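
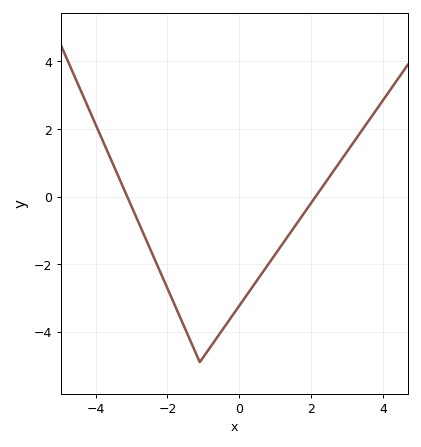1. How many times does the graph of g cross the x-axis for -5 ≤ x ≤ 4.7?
2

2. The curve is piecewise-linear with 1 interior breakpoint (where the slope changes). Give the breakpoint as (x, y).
(-1.1, -4.9)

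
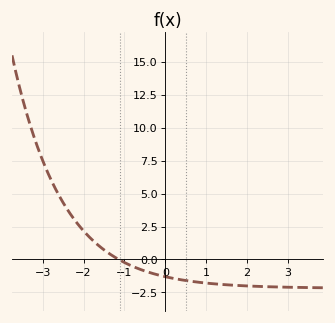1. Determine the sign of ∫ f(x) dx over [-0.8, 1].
negative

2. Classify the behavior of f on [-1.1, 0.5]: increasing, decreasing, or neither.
decreasing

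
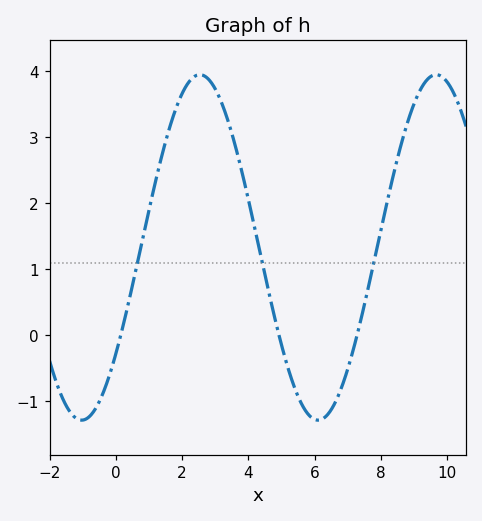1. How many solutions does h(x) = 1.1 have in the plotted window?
3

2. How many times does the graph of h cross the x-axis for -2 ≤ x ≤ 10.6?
3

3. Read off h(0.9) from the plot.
1.7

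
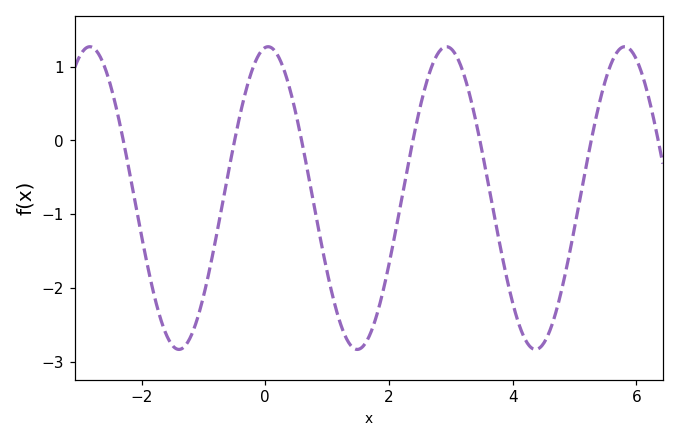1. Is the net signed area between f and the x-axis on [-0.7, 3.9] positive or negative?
negative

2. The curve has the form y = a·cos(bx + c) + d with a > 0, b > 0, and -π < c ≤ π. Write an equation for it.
y = 2.05cos(2.18x - 0.1) - 0.78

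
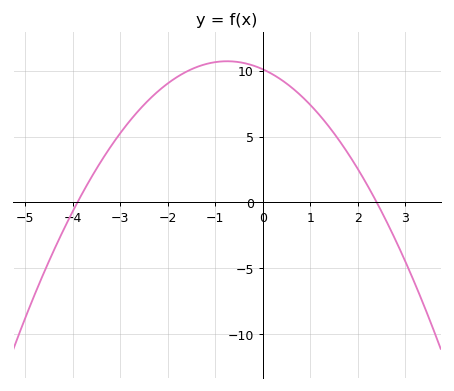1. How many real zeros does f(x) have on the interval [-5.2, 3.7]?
2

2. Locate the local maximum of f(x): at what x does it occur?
-0.8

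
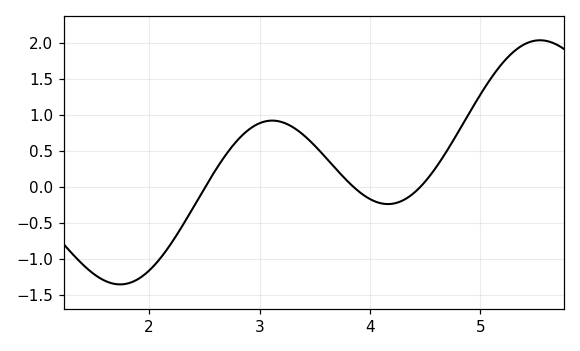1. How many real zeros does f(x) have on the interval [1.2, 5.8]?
3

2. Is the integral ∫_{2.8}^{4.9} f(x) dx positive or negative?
positive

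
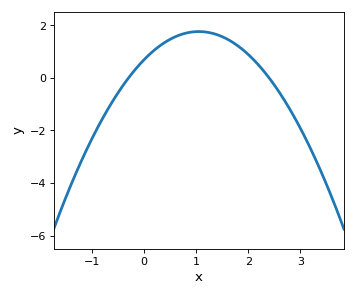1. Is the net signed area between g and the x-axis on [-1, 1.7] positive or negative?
positive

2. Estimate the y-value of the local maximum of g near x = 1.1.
1.77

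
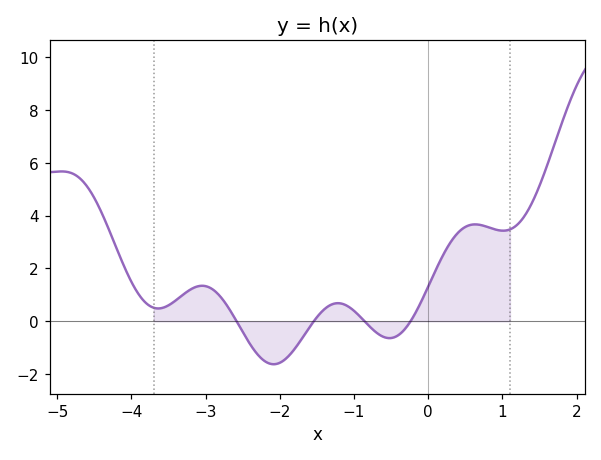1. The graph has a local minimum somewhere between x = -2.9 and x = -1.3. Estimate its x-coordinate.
-2.08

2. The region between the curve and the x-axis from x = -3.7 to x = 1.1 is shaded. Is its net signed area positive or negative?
positive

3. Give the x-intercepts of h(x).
-2.58, -1.54, -0.859, -0.239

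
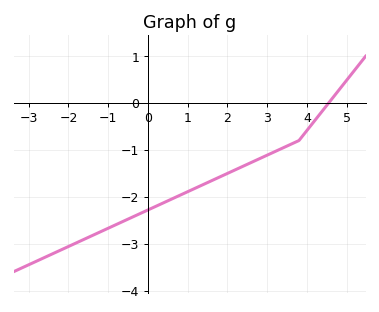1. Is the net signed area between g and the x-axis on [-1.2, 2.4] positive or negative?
negative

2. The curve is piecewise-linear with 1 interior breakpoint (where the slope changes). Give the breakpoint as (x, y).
(3.8, -0.8)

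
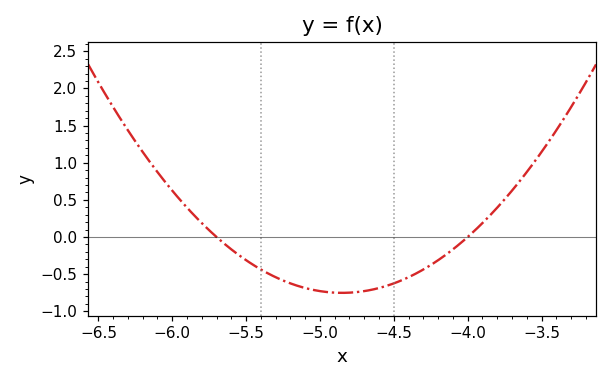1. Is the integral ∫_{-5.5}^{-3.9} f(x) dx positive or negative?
negative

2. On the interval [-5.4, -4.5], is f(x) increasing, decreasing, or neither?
neither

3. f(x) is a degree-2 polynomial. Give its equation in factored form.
y = 1.04(x + 5.7)(x + 4)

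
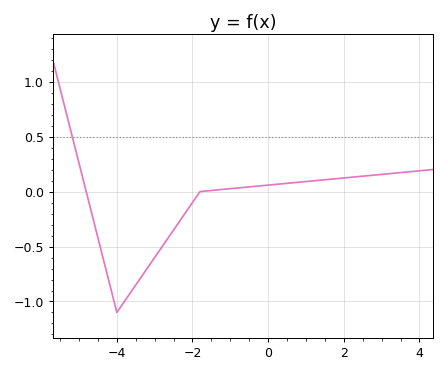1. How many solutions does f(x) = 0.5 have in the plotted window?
1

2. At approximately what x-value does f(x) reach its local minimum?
-4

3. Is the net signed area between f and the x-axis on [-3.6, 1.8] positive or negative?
negative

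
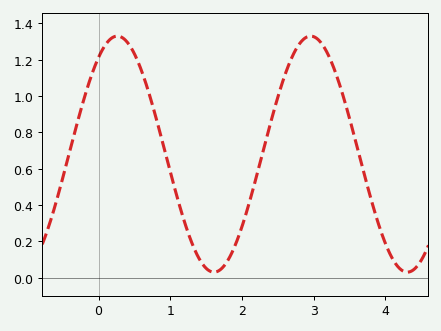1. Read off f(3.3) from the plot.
1.13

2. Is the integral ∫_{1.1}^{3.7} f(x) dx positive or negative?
positive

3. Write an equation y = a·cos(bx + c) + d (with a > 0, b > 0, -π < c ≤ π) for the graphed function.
y = 0.65cos(2.33x - 0.61) + 0.68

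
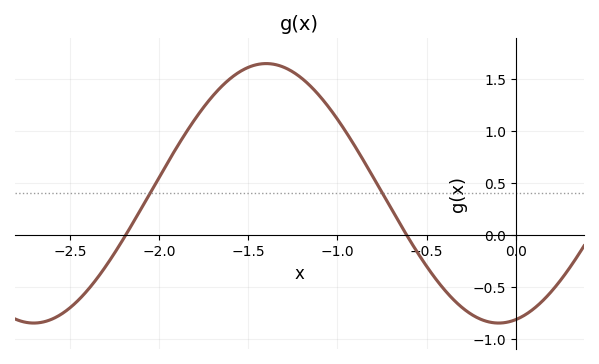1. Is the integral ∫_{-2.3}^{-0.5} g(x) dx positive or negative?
positive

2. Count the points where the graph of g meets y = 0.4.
2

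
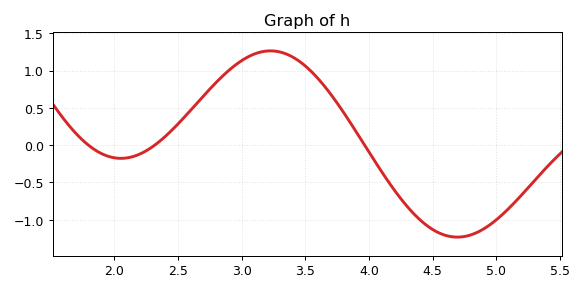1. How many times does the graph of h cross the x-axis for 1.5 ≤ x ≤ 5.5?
3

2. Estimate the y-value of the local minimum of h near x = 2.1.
-0.2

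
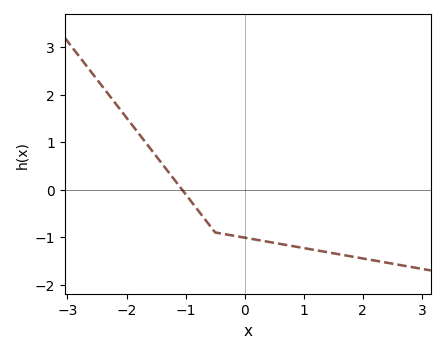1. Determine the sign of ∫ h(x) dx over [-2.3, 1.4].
negative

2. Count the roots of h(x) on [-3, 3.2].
1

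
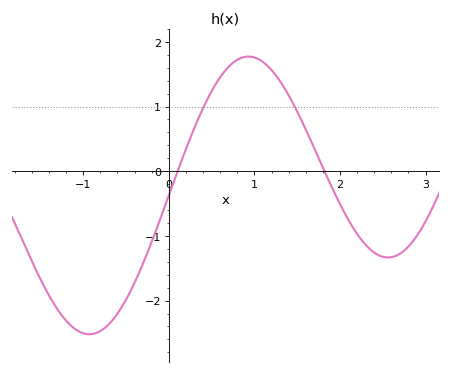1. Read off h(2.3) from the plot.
-1.1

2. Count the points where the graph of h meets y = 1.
2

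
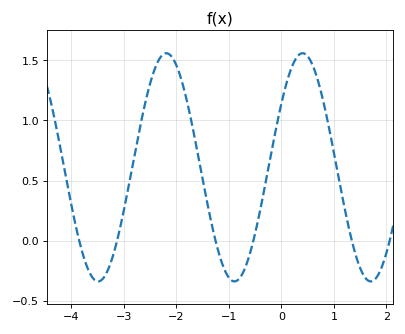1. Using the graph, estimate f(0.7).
1.33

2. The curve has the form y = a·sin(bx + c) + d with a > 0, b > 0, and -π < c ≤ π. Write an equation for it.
y = 0.95sin(2.42x + 0.592) + 0.61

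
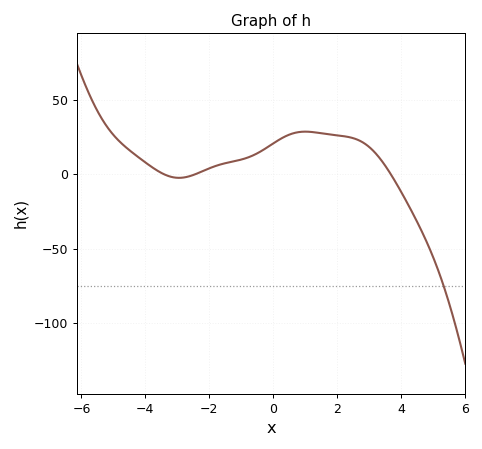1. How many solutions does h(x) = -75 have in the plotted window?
1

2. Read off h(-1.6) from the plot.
5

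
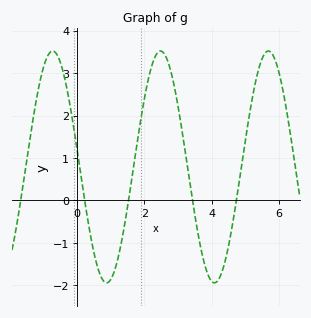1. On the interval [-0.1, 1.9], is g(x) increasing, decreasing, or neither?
neither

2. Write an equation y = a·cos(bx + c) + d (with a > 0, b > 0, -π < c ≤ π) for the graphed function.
y = 2.73cos(1.96x + 1.42) + 0.79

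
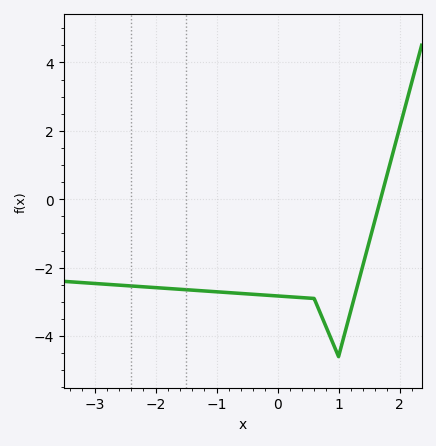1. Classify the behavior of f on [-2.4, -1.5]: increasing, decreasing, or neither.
decreasing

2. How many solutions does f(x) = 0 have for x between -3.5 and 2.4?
1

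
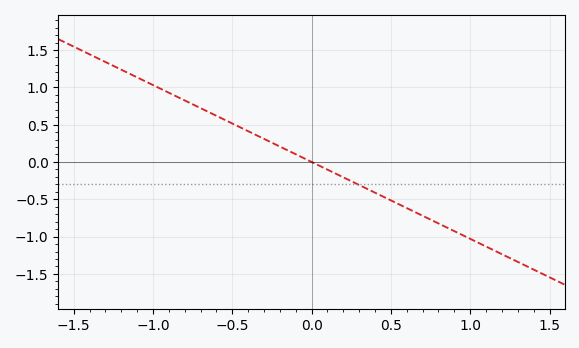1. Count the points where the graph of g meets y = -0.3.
1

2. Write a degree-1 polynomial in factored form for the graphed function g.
y = -1.03(x - 0)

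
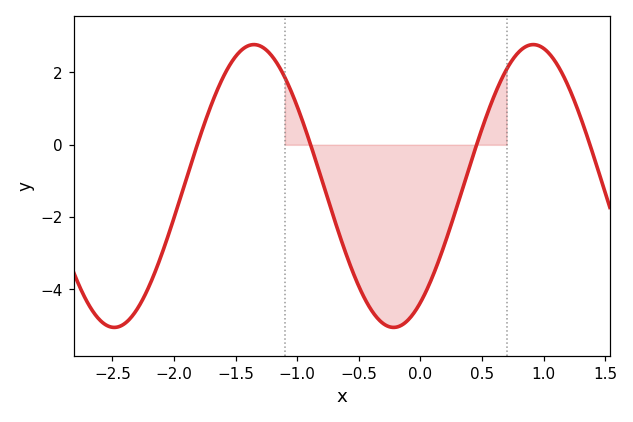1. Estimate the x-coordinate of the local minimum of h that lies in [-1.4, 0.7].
-0.2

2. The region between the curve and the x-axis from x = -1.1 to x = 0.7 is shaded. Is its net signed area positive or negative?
negative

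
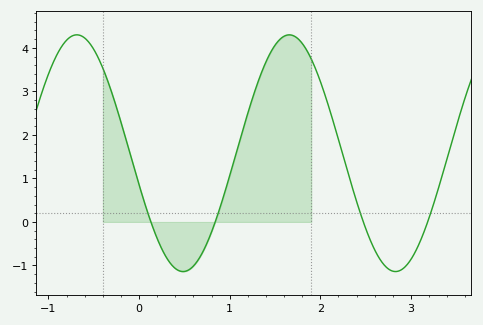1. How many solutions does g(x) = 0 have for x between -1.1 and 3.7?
4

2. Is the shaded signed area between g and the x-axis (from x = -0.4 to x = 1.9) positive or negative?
positive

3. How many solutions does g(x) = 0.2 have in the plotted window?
4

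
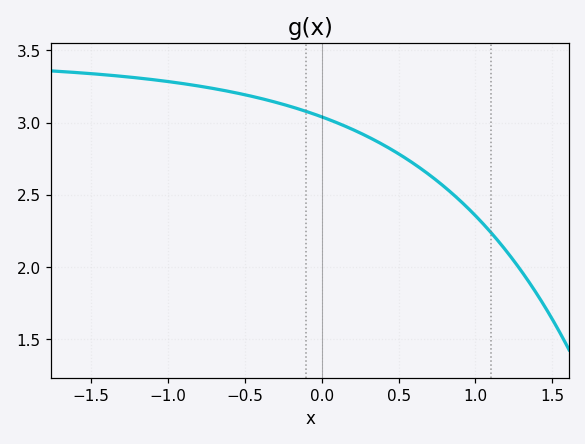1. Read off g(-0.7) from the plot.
3.24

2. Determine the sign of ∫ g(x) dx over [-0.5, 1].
positive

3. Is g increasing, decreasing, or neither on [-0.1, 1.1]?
decreasing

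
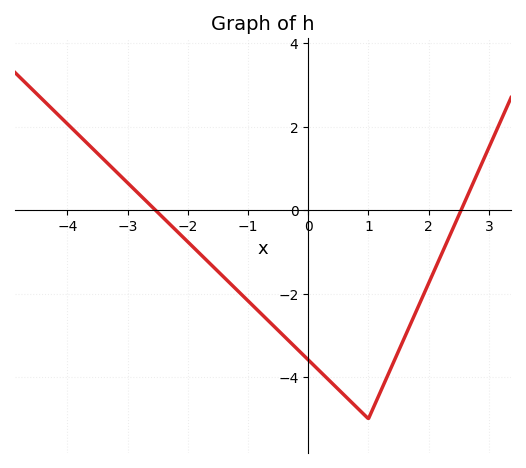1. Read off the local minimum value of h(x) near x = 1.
-5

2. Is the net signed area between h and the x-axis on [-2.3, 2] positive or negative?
negative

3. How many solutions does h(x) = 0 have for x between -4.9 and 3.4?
2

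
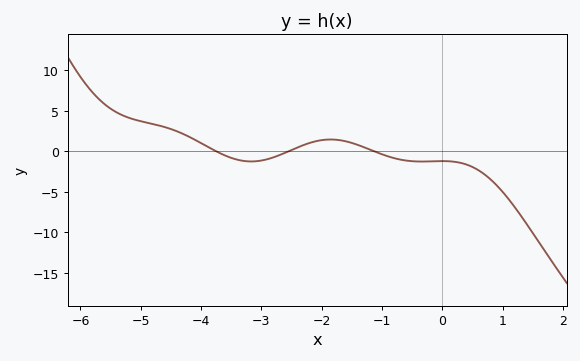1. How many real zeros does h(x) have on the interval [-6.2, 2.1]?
3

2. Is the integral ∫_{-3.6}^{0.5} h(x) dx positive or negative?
negative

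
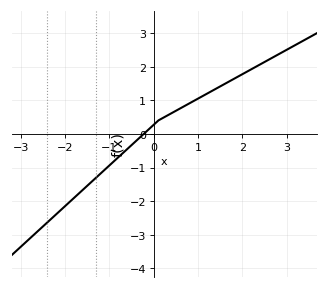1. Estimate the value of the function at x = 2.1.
1.86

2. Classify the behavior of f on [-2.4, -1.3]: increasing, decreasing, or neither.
increasing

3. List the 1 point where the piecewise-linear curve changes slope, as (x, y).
(0.1, 0.4)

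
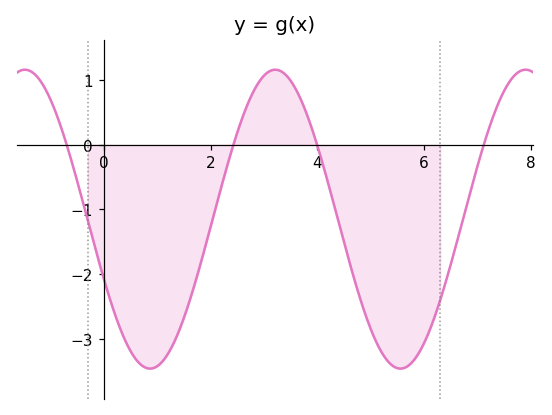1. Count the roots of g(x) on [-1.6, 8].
4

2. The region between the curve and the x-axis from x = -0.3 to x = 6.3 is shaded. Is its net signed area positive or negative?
negative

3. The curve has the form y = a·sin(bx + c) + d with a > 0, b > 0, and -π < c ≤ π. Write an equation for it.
y = 2.31sin(1.34x - 2.73) - 1.15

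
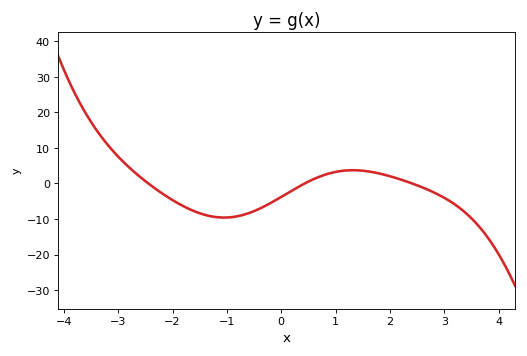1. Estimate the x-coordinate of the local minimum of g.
-1.05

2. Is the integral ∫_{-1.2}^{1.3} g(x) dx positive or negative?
negative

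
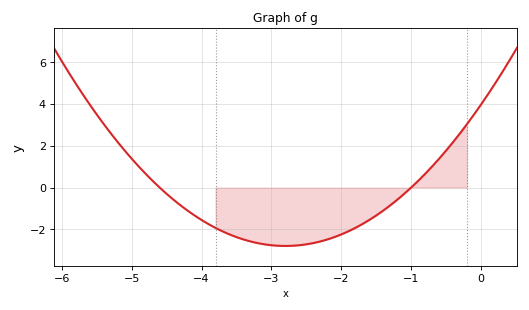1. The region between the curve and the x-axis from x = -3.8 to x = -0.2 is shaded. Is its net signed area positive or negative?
negative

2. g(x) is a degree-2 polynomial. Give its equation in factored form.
y = 0.86(x + 4.6)(x + 1)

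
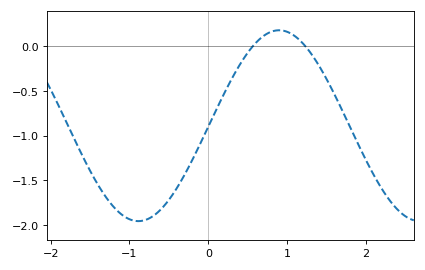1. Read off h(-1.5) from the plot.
-1.39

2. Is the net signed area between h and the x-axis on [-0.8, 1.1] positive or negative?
negative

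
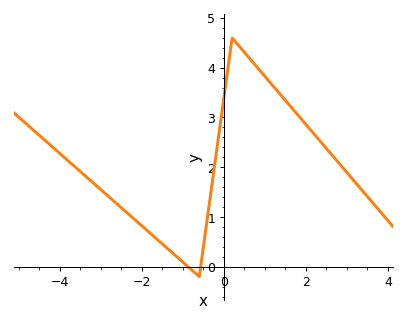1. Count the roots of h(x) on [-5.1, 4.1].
2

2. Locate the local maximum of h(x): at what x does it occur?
0.2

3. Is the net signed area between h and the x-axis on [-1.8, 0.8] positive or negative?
positive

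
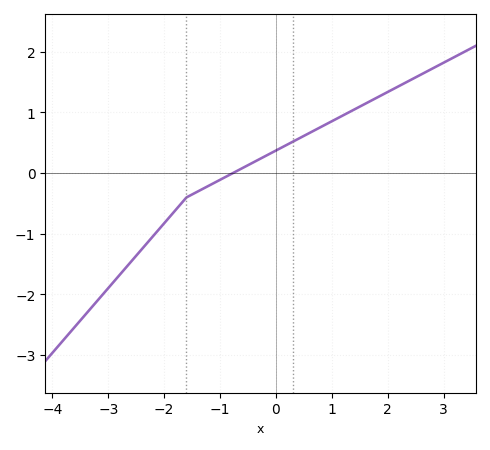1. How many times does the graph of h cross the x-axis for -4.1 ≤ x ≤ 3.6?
1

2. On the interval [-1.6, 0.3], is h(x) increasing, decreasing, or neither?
increasing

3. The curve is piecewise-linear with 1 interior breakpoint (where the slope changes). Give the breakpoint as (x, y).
(-1.6, -0.4)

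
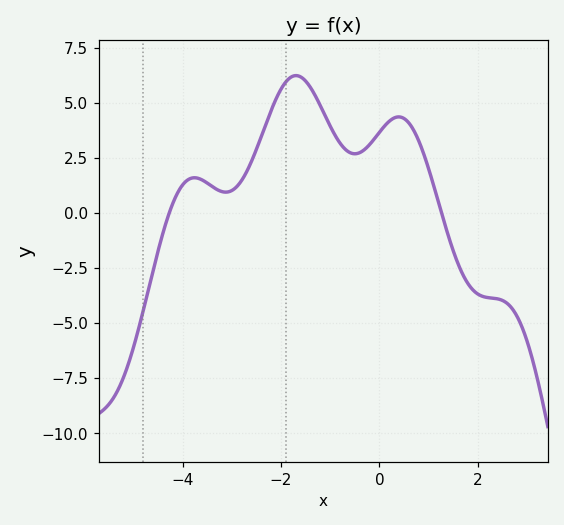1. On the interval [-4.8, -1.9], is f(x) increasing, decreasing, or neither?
neither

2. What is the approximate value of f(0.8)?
3.2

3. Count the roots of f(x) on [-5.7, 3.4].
2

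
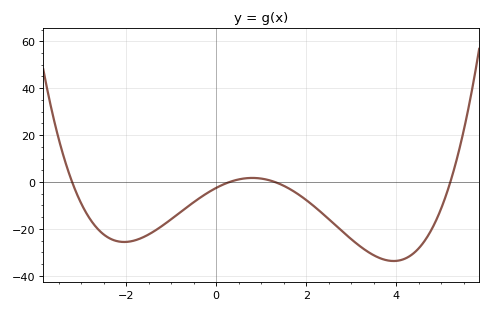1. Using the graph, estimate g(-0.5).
-8.64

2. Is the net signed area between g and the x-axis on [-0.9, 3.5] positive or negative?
negative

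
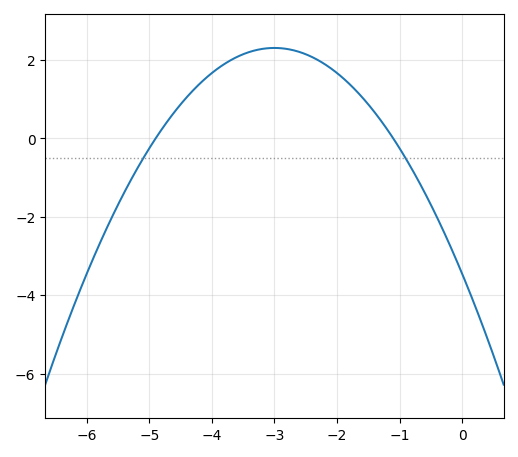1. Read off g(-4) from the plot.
1.67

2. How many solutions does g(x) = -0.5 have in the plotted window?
2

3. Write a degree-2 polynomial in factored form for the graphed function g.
y = -0.64(x + 4.9)(x + 1.1)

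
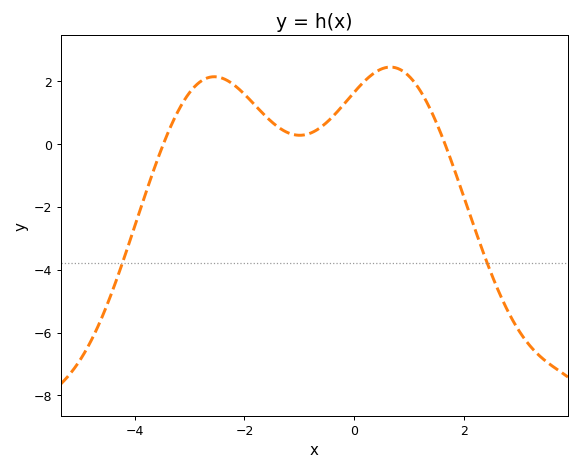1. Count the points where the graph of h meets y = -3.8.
2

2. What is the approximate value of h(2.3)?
-3.2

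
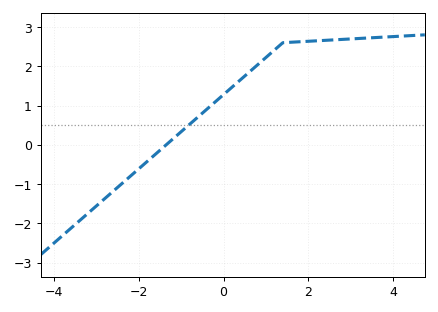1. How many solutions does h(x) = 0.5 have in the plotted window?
1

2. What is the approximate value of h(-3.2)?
-1.74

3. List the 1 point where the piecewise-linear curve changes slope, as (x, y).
(1.4, 2.6)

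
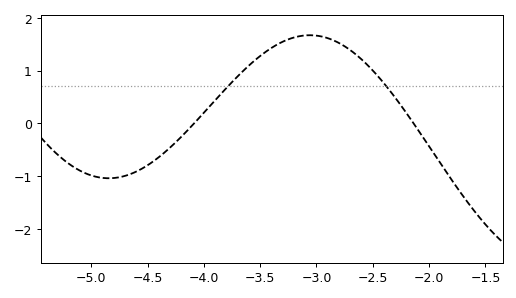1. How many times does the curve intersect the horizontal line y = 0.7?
2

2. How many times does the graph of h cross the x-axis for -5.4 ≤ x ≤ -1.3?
2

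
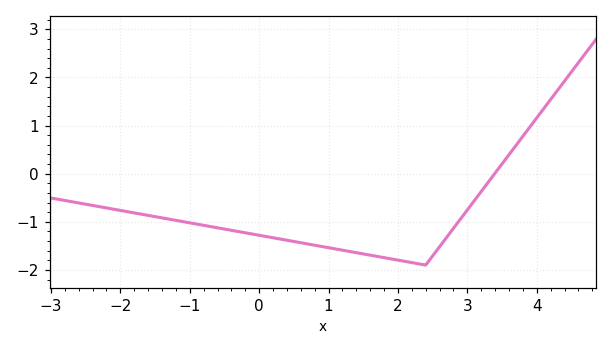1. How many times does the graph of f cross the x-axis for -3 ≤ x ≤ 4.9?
1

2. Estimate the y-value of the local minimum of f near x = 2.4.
-1.9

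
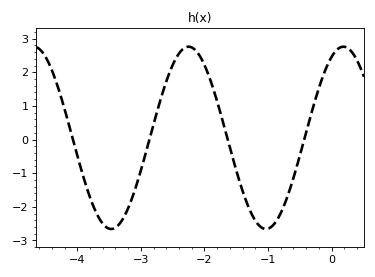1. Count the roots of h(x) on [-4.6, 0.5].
4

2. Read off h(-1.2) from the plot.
-2.4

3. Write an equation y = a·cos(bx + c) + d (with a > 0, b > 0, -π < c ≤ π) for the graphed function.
y = 2.71cos(2.6x - 0.48) + 0.05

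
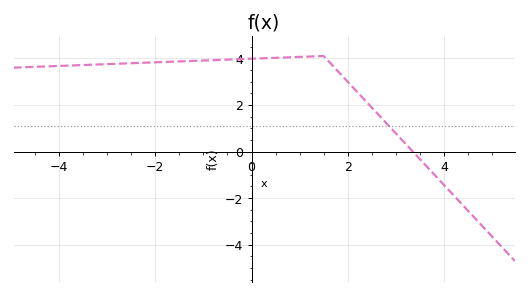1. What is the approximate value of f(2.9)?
1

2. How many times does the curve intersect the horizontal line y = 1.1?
1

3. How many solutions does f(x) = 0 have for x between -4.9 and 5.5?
1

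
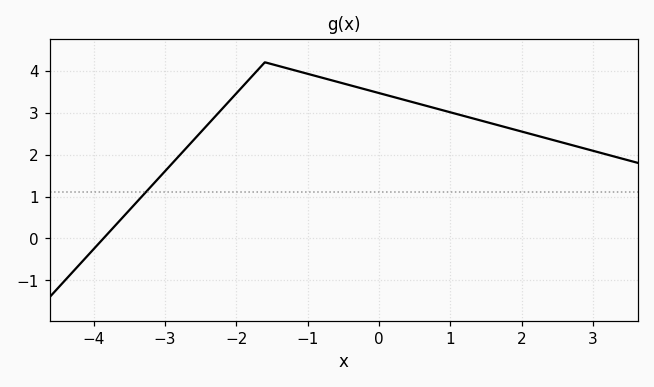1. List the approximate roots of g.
-3.8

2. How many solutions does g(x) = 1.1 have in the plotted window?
1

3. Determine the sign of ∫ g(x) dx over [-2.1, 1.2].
positive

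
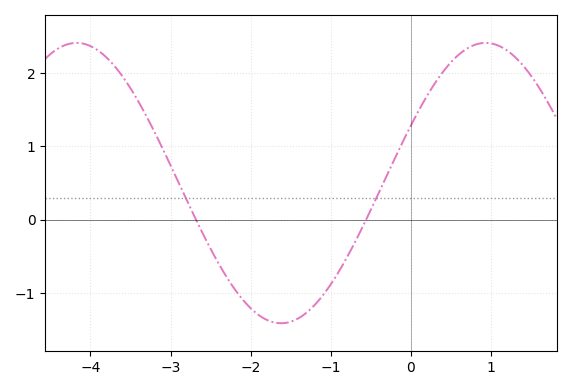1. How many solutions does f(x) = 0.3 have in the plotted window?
2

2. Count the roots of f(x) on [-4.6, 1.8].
2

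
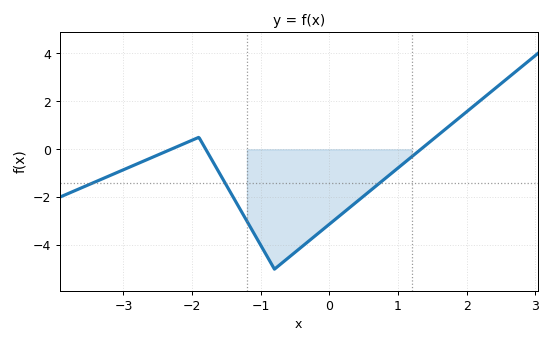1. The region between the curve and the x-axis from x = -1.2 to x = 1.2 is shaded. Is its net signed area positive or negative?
negative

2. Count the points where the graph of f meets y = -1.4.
3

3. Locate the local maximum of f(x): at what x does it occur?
-1.9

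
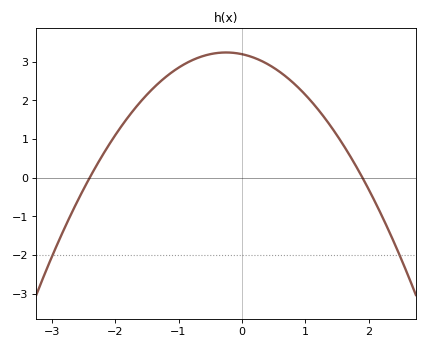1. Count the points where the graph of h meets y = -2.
2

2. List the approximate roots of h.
-2.4, 1.9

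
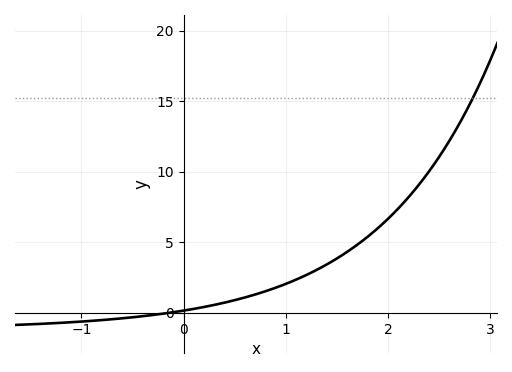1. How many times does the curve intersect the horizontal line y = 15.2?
1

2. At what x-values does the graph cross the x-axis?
-0.1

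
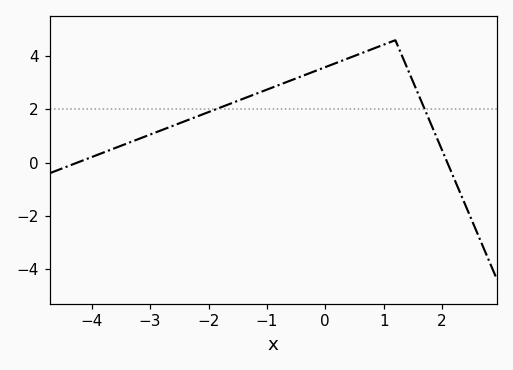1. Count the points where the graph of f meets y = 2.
2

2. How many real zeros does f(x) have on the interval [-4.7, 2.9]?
2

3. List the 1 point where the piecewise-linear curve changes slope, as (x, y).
(1.2, 4.6)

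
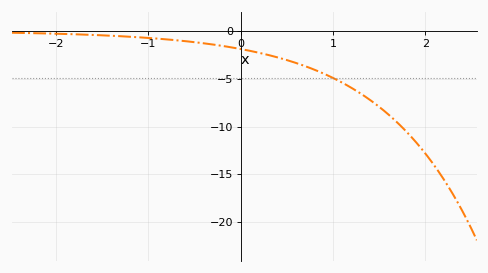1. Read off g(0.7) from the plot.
-3.5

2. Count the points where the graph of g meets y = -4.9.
1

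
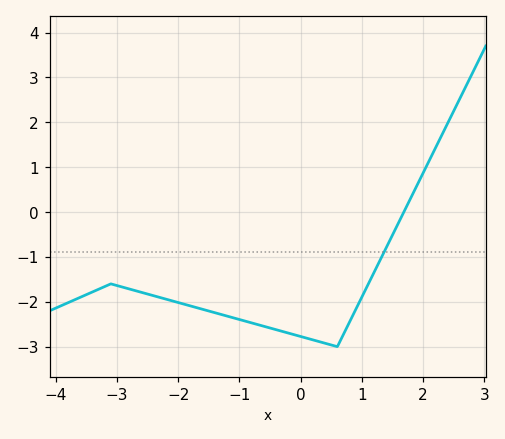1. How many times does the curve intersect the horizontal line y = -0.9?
1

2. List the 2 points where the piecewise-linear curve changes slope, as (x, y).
(-3.1, -1.6); (0.6, -3)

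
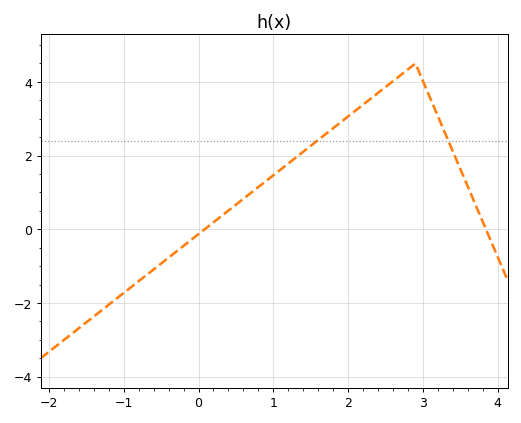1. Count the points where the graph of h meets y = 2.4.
2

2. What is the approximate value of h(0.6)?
0.8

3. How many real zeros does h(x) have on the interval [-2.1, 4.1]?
2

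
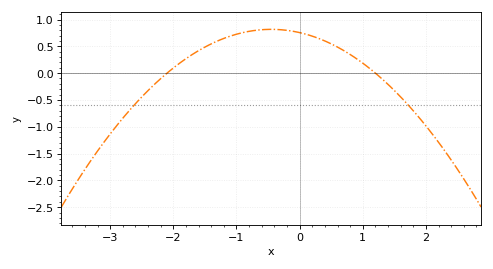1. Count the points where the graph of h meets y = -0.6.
2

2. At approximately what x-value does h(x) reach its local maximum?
-0.45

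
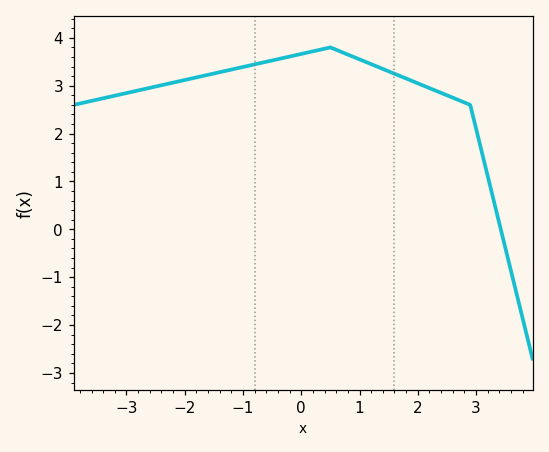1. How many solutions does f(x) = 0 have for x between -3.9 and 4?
1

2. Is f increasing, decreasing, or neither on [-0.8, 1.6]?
neither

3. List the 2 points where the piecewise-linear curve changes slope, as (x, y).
(0.5, 3.8); (2.9, 2.6)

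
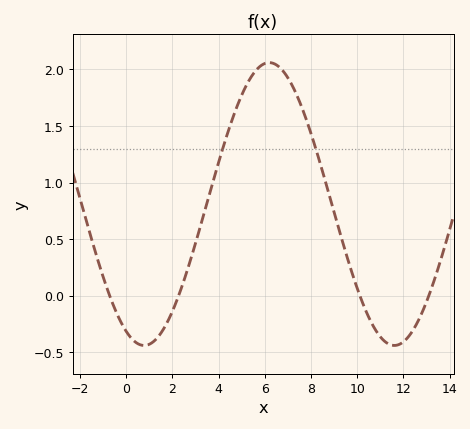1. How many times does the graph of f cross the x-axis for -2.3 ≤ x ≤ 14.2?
4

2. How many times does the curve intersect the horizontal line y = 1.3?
2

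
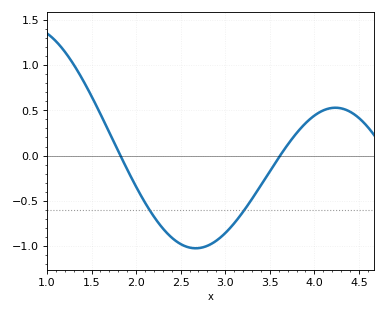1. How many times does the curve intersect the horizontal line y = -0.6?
2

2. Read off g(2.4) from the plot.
-0.906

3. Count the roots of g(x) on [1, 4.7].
2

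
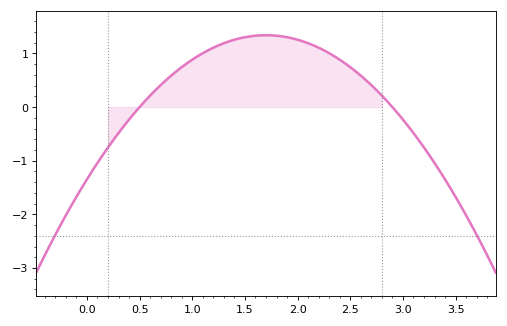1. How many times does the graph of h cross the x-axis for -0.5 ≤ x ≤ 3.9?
2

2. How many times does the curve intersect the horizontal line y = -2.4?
2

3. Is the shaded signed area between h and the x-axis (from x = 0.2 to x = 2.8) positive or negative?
positive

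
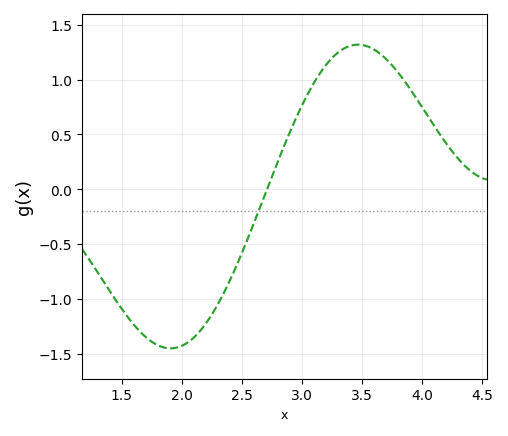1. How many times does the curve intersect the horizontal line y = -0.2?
1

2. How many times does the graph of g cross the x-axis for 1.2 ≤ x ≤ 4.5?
1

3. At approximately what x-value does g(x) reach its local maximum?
3.46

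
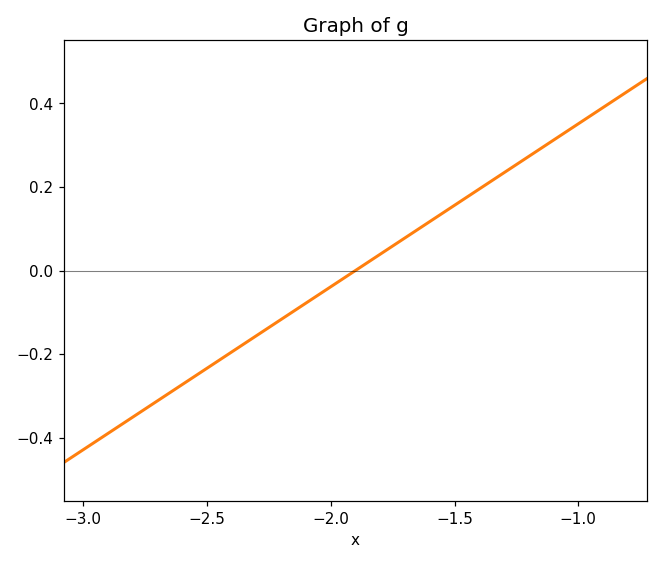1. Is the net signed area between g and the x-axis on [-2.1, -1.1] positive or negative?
positive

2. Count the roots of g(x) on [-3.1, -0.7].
1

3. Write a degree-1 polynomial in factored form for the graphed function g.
y = 0.39(x + 1.9)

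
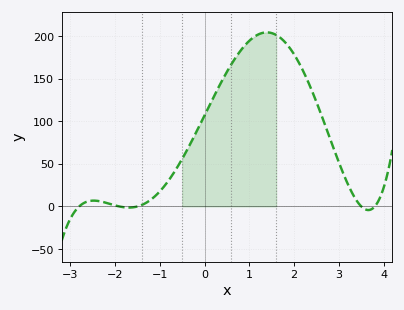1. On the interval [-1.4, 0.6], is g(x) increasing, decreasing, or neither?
increasing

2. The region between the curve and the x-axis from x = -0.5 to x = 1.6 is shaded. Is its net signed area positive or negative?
positive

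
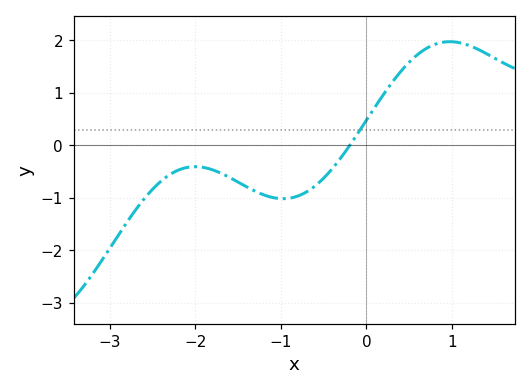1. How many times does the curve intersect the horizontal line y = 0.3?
1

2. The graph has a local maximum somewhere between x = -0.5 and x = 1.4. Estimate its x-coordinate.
0.975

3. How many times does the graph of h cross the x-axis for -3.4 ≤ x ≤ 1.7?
1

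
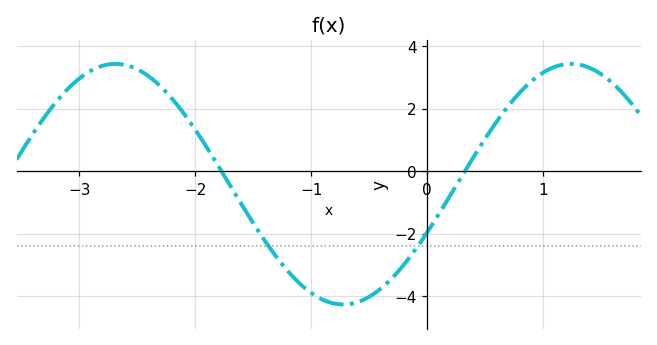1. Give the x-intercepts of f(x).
-1.8, 0.3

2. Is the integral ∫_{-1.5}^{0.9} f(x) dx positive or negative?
negative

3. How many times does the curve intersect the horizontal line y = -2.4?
2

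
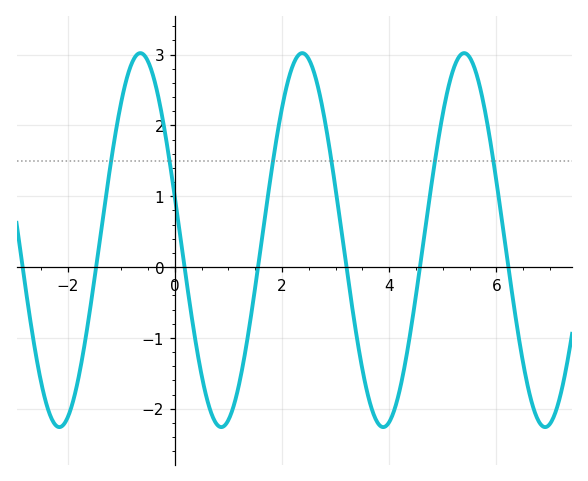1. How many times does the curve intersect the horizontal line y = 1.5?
6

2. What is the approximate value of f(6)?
1.2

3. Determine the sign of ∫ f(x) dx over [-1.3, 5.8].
positive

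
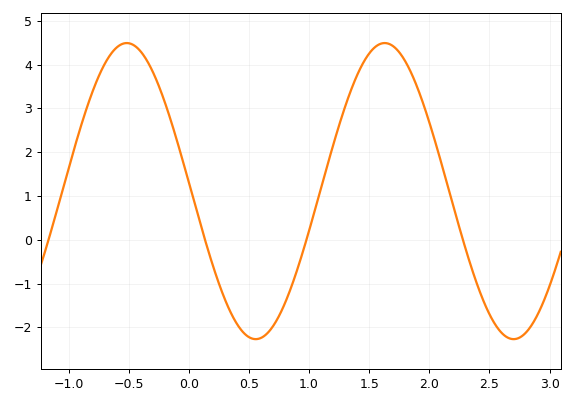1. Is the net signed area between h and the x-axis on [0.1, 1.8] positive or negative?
positive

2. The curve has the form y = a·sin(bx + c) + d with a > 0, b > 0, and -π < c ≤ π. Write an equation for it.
y = 3.38sin(2.93x + 3.08) + 1.11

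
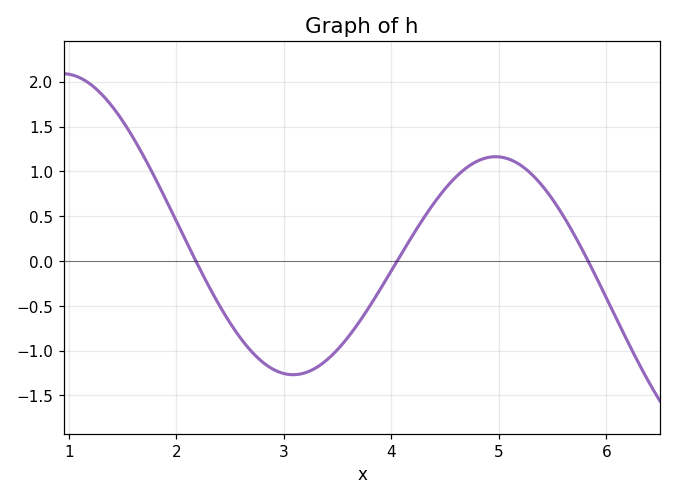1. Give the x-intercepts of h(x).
2.2, 4.1, 5.8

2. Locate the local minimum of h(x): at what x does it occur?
3.1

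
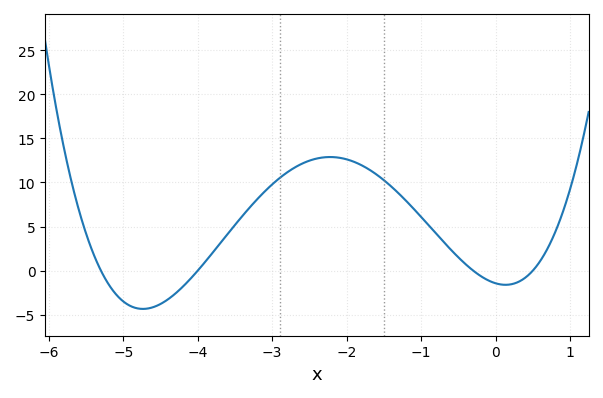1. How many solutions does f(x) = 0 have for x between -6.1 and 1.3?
4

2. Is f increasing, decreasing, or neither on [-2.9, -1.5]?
neither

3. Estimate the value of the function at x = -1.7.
11.5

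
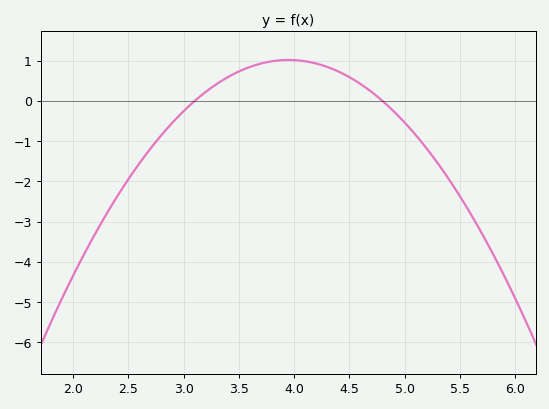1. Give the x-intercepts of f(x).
3.1, 4.8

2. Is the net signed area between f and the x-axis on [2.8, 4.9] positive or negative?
positive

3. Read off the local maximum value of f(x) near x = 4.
1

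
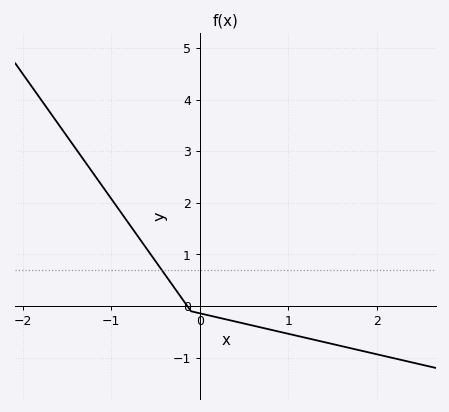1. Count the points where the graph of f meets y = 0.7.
1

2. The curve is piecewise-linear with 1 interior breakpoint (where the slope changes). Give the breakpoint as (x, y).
(-0.1, -0.1)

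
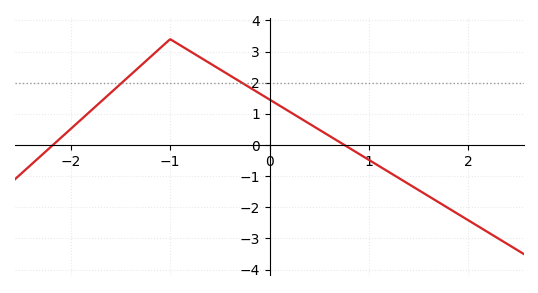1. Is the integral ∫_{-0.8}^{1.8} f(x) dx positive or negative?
positive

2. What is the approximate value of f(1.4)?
-1.26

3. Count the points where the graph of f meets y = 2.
2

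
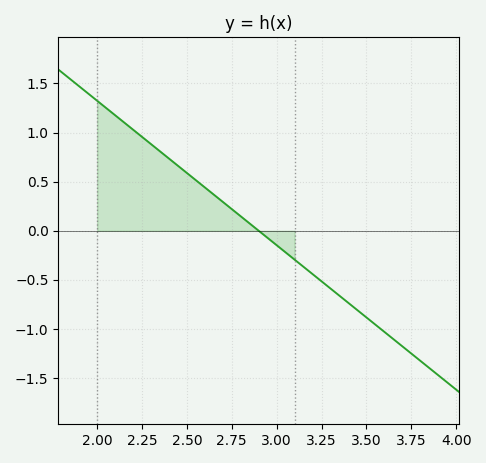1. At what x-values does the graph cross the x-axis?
2.9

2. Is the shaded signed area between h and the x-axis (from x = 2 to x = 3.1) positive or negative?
positive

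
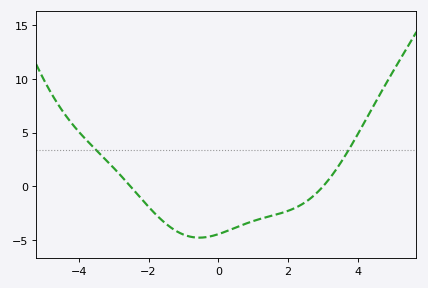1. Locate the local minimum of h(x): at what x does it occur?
-0.6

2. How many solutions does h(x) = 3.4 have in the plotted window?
2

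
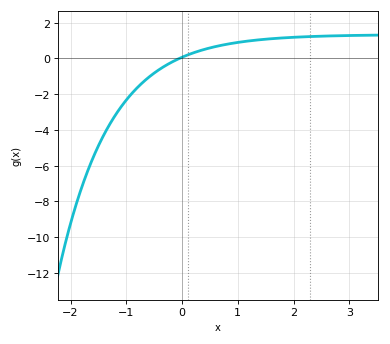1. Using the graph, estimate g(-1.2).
-3.2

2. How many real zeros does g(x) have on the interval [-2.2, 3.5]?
1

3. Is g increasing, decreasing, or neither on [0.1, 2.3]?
increasing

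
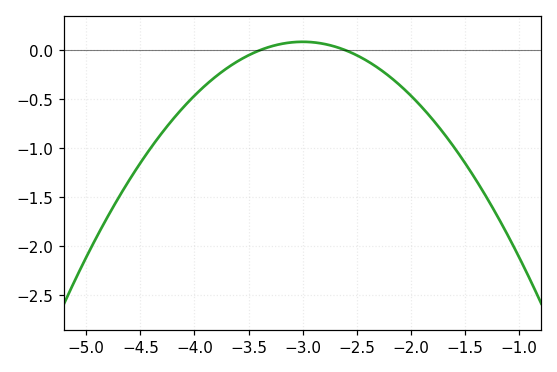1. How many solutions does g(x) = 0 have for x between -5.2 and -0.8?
2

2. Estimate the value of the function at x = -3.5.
-0.05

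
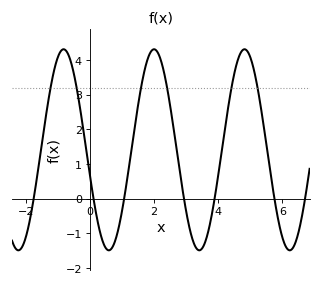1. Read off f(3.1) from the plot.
-0.823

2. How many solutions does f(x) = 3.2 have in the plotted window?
6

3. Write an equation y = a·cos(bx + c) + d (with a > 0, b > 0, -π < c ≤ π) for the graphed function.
y = 2.9cos(2.23x + 1.82) + 1.41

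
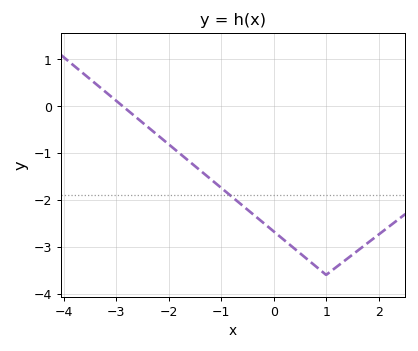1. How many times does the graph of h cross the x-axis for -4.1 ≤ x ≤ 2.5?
1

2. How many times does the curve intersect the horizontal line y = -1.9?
1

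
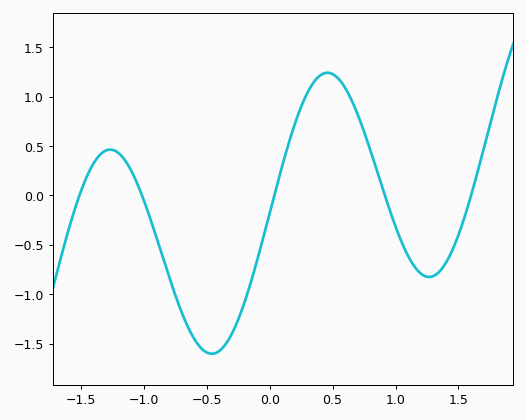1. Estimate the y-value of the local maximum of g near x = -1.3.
0.464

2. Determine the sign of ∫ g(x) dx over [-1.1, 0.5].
negative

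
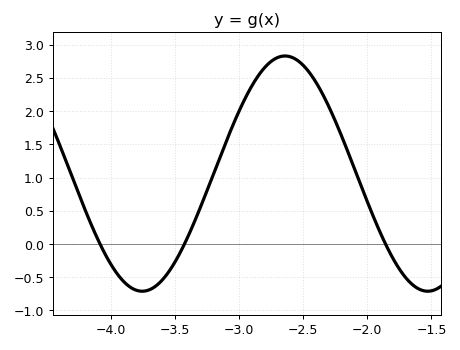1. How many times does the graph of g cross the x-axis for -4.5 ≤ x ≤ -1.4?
3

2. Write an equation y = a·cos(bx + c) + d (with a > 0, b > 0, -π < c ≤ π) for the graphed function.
y = 1.77cos(2.82x + 1.17) + 1.06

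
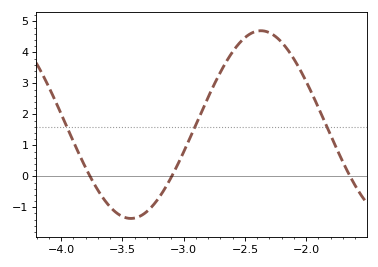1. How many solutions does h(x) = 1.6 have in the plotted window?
3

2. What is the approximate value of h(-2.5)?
4.5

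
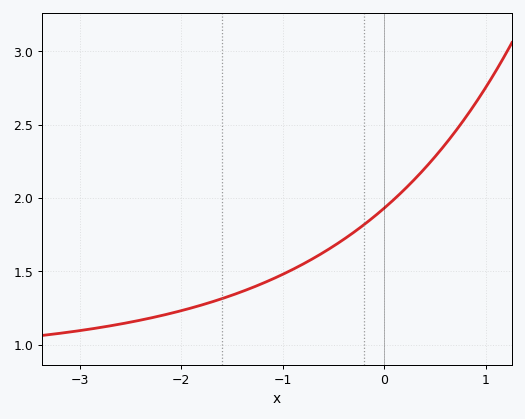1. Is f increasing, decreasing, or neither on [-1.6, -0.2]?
increasing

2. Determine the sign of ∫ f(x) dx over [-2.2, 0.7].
positive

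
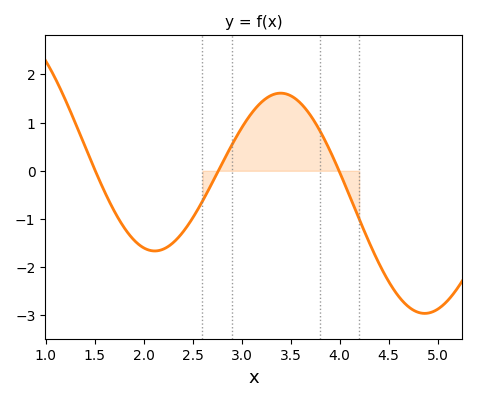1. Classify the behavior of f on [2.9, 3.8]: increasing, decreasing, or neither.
neither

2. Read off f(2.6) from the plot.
-0.6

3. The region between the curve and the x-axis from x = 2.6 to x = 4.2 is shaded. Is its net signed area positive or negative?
positive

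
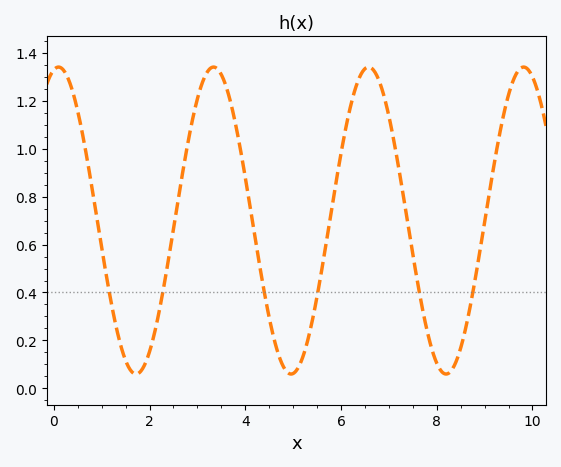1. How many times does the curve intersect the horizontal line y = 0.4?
6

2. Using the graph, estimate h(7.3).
0.806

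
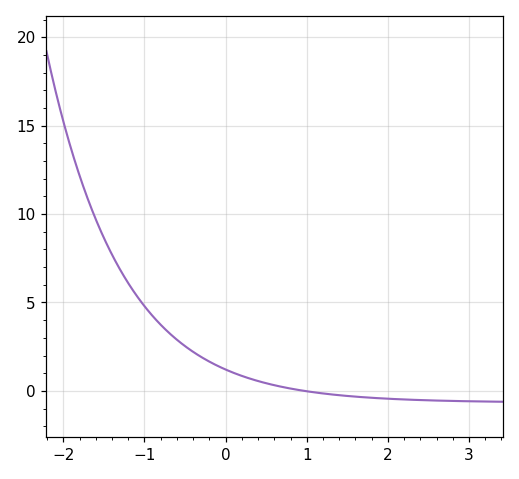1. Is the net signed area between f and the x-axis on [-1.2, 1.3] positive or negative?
positive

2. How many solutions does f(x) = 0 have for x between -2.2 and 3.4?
1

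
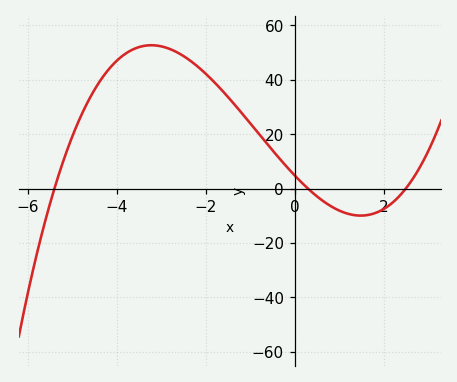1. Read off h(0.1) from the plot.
3.17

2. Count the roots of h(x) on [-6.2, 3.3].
3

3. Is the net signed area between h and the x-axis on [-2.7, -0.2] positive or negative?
positive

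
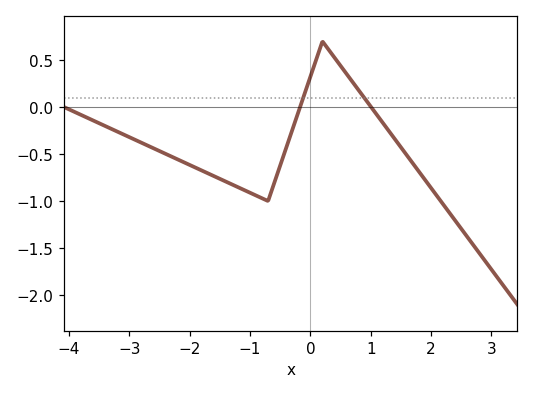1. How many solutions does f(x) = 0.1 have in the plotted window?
2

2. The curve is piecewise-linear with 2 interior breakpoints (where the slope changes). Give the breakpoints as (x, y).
(-0.7, -1); (0.2, 0.7)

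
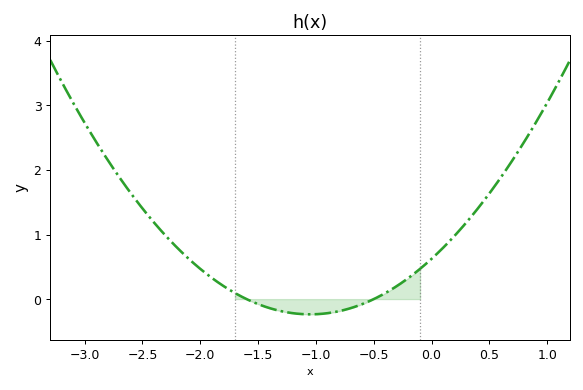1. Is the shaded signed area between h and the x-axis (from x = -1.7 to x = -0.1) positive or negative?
negative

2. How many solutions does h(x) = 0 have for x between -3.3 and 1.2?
2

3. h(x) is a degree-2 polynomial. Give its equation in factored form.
y = 0.78(x + 1.6)(x + 0.5)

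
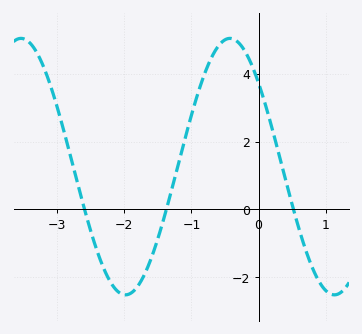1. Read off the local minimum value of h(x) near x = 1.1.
-2.6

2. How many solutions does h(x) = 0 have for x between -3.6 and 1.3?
3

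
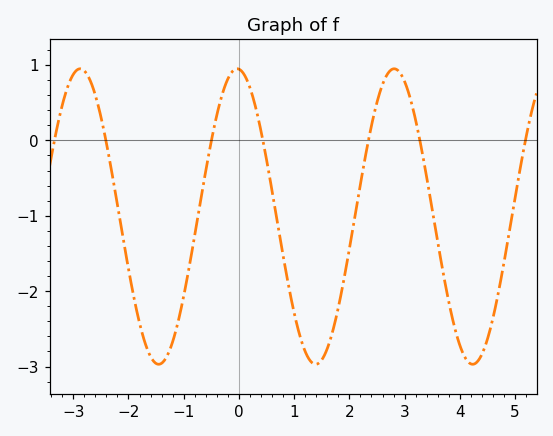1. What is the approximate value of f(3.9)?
-2.5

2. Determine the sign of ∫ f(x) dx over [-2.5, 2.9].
negative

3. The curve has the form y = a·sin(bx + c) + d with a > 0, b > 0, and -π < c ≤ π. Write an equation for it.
y = 1.96sin(2.2x + 1.6) - 1.01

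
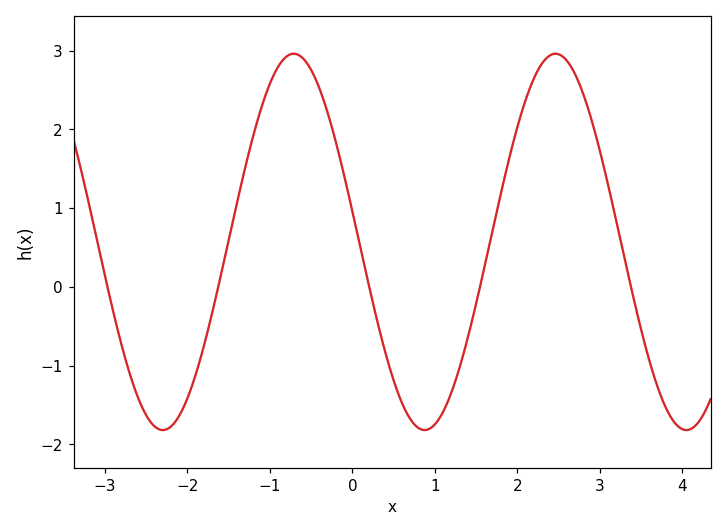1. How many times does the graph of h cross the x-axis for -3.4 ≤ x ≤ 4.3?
5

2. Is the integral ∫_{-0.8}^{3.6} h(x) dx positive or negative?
positive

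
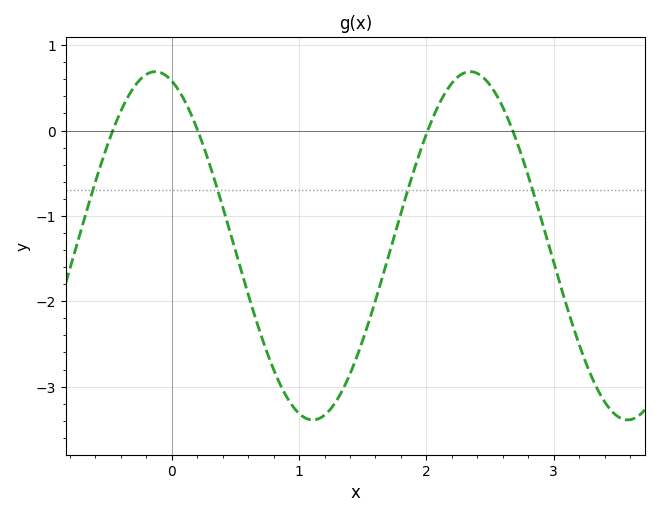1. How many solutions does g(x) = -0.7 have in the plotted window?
4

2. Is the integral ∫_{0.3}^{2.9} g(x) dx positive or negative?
negative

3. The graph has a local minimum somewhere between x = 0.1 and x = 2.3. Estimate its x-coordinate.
1.11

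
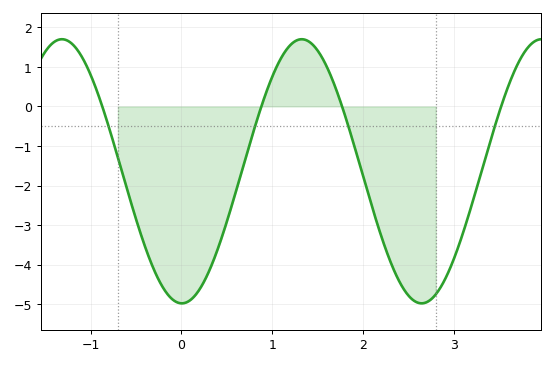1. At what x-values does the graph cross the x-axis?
-0.872, 0.88, 1.77, 3.52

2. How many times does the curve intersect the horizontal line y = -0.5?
4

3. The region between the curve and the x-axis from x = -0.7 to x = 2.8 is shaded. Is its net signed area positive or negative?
negative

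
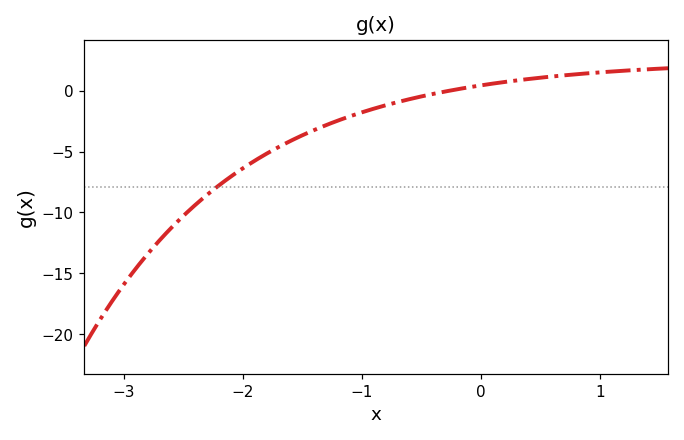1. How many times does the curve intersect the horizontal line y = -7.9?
1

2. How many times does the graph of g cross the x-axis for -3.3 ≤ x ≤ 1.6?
1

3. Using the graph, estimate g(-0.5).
-0.5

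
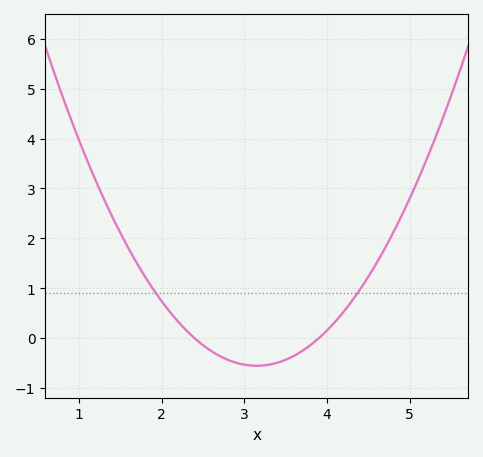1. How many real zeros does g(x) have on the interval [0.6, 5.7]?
2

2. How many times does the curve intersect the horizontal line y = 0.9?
2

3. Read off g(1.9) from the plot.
1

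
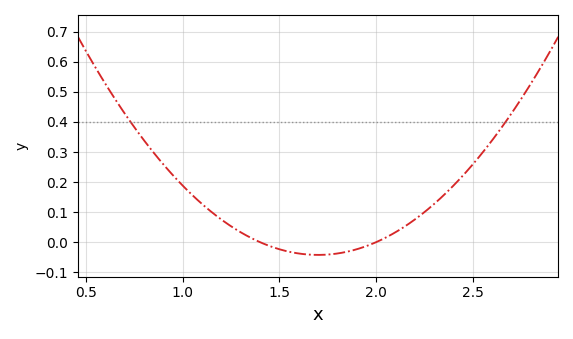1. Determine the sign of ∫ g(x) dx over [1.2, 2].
negative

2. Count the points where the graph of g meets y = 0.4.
2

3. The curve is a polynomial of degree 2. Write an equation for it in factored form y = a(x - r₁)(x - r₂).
y = 0.47(x - 1.4)(x - 2)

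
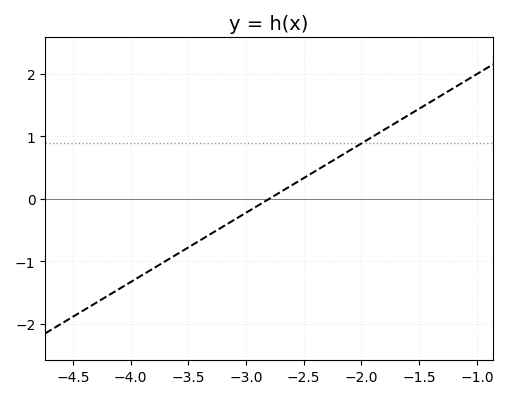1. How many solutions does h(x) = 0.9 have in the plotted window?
1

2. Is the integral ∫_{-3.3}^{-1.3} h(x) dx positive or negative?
positive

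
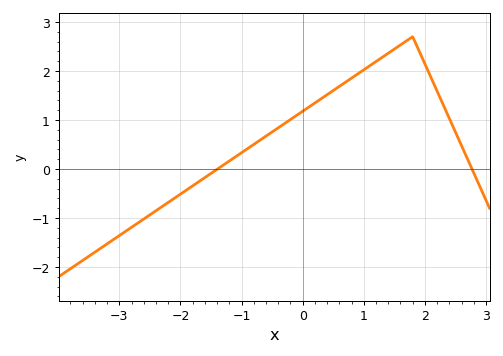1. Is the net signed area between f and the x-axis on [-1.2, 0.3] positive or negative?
positive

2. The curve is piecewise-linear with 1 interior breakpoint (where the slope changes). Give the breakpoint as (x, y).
(1.8, 2.7)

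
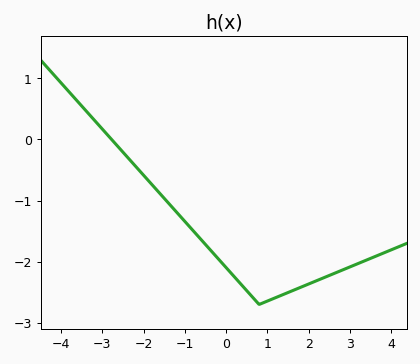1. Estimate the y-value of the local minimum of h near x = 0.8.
-2.7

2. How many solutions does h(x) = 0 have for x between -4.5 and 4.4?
1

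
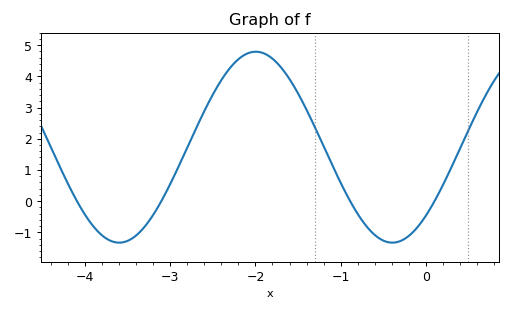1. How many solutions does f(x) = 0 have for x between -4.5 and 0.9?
4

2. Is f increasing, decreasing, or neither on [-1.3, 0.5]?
neither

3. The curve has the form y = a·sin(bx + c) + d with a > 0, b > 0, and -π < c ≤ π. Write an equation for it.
y = 3.06sin(1.96x - 0.8) + 1.73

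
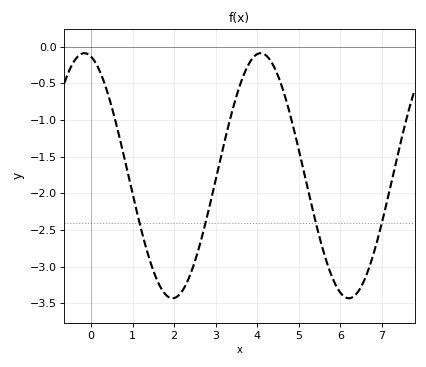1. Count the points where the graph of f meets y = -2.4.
4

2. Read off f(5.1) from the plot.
-1.65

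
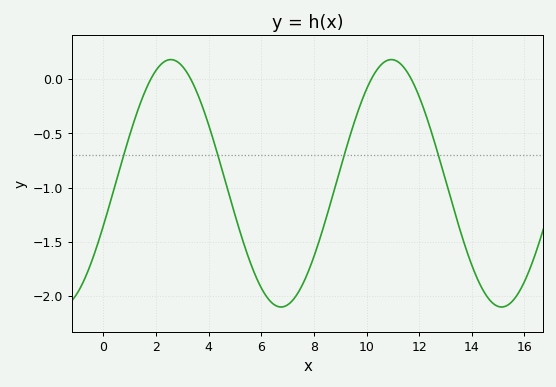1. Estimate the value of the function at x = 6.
-1.9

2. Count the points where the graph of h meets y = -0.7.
4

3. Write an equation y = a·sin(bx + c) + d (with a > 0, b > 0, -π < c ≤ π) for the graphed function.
y = 1.14sin(0.75x - 0.35) - 0.96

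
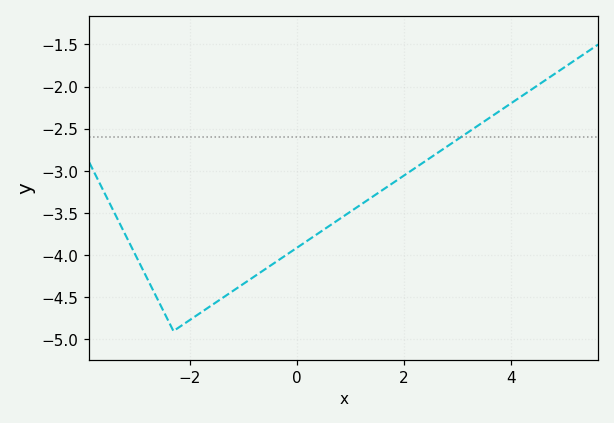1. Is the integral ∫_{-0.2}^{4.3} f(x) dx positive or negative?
negative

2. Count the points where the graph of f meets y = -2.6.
1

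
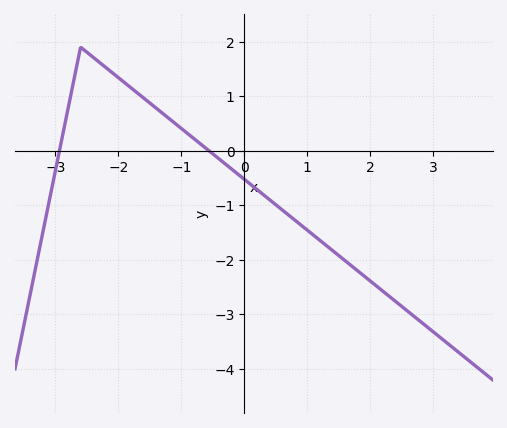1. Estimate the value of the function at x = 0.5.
-1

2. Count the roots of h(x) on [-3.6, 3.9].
2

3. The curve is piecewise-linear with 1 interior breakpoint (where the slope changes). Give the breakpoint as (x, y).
(-2.6, 1.9)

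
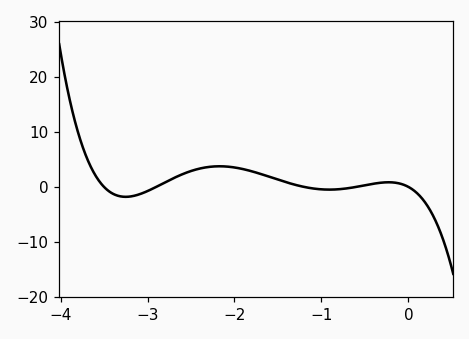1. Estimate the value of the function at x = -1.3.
0.375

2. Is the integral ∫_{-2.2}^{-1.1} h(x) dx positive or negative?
positive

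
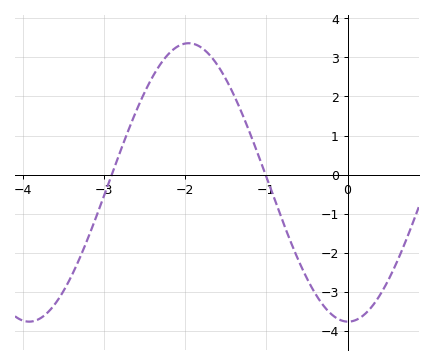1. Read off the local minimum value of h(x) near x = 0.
-3.8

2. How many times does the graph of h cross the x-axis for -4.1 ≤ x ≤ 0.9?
2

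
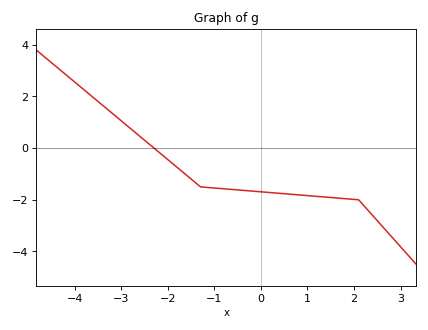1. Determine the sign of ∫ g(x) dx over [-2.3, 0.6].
negative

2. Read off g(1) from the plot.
-1.84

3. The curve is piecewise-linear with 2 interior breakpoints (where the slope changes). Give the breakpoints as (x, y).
(-1.3, -1.5); (2.1, -2)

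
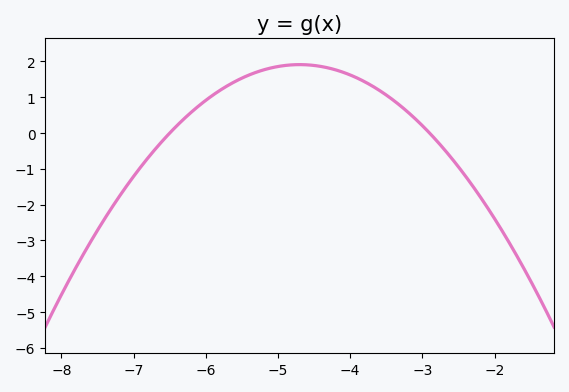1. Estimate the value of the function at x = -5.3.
1.7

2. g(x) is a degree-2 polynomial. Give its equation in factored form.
y = -0.59(x + 6.5)(x + 2.9)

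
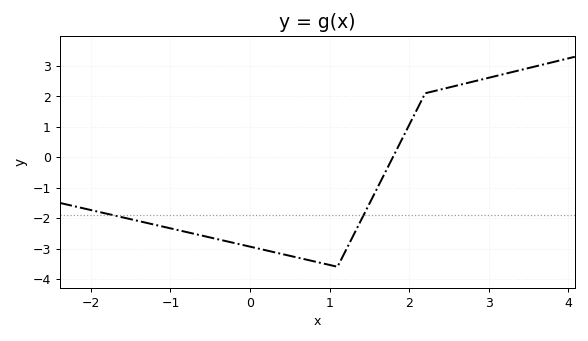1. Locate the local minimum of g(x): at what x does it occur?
1.1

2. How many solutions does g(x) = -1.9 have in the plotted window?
2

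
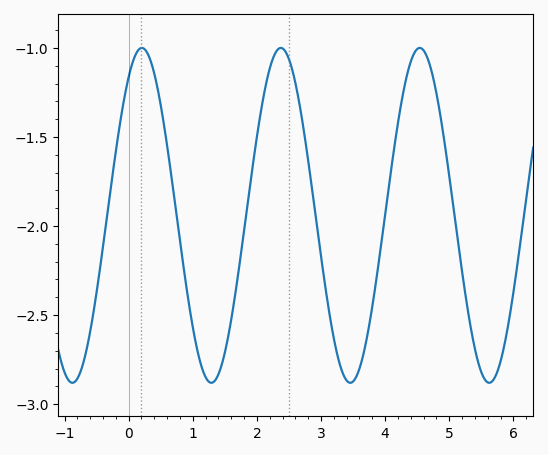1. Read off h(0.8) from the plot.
-2.08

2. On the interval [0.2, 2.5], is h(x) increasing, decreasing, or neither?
neither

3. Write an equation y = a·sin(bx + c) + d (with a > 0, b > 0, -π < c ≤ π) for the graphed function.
y = 0.94sin(2.9x + 0.972) - 1.94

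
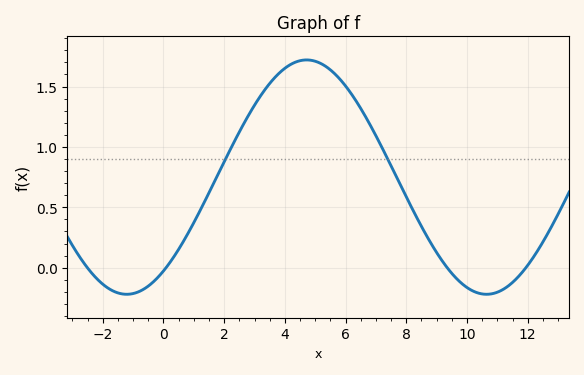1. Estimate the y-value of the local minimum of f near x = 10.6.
-0.22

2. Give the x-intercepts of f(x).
-2.51, 0.086, 9.35, 11.9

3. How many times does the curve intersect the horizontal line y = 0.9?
2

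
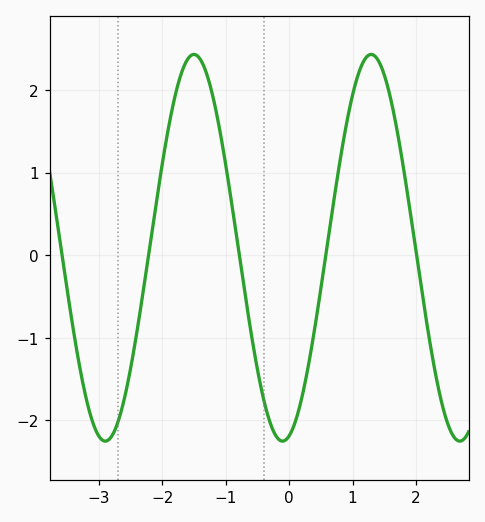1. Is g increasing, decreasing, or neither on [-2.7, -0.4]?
neither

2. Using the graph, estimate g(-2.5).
-1.38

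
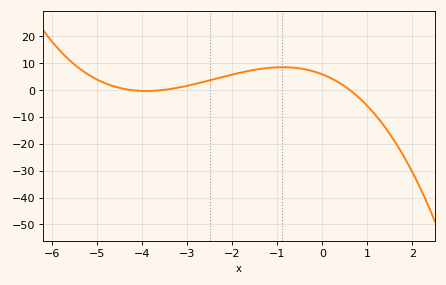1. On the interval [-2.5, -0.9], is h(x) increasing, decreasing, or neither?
increasing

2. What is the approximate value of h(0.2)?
4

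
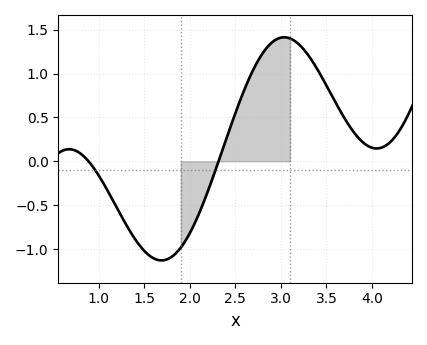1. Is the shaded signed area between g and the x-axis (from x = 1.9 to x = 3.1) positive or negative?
positive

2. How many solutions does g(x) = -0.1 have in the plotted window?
2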